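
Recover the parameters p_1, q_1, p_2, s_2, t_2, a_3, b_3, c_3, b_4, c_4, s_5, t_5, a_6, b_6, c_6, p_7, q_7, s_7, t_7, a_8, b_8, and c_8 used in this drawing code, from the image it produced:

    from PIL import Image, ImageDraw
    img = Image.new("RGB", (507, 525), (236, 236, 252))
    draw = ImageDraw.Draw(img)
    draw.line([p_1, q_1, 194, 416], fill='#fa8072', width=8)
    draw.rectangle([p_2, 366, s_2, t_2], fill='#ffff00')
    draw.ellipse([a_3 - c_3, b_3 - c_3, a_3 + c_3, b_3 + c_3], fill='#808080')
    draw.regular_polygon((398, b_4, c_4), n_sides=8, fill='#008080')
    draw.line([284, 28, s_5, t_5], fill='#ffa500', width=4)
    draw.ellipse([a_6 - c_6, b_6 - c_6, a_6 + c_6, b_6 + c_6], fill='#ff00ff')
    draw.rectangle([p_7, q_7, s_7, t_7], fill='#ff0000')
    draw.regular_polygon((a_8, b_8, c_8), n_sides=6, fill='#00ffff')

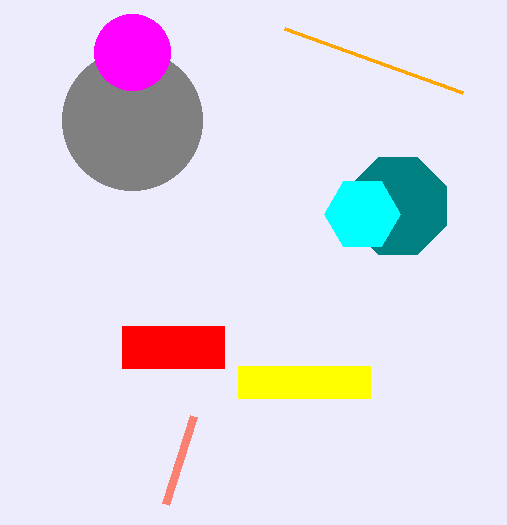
p_1 = 166; q_1 = 504; p_2 = 238; s_2 = 370; t_2 = 398; a_3 = 132; b_3 = 120; c_3 = 70; b_4 = 206; c_4 = 52; s_5 = 462; t_5 = 92; a_6 = 132; b_6 = 52; c_6 = 38; p_7 = 122; q_7 = 326; s_7 = 224; t_7 = 368; a_8 = 362; b_8 = 214; c_8 = 38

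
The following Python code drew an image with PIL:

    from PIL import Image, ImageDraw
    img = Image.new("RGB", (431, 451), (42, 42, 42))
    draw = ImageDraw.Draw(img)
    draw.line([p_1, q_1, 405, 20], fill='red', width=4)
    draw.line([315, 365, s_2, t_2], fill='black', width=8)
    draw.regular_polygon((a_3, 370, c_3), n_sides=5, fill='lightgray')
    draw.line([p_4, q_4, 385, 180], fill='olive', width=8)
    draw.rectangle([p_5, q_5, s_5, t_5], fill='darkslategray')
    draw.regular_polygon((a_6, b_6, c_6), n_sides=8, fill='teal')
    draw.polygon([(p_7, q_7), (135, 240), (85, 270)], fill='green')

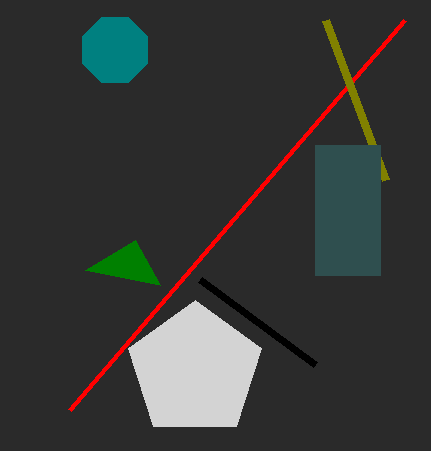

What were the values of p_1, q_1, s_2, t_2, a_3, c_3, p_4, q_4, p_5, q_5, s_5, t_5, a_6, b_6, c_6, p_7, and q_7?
p_1 = 70, q_1 = 410, s_2 = 200, t_2 = 280, a_3 = 195, c_3 = 70, p_4 = 325, q_4 = 20, p_5 = 315, q_5 = 145, s_5 = 380, t_5 = 275, a_6 = 115, b_6 = 50, c_6 = 35, p_7 = 160, q_7 = 285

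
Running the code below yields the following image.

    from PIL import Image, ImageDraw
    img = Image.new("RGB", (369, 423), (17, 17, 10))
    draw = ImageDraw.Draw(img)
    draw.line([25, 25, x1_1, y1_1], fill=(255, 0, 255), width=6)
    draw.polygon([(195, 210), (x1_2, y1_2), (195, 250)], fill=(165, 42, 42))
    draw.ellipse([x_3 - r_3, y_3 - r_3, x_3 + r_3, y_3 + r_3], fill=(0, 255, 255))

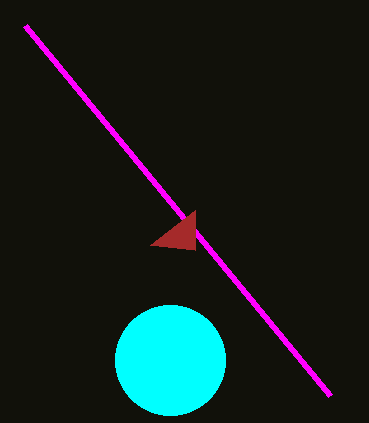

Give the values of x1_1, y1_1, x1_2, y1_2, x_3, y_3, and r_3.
x1_1 = 330; y1_1 = 395; x1_2 = 150; y1_2 = 245; x_3 = 170; y_3 = 360; r_3 = 55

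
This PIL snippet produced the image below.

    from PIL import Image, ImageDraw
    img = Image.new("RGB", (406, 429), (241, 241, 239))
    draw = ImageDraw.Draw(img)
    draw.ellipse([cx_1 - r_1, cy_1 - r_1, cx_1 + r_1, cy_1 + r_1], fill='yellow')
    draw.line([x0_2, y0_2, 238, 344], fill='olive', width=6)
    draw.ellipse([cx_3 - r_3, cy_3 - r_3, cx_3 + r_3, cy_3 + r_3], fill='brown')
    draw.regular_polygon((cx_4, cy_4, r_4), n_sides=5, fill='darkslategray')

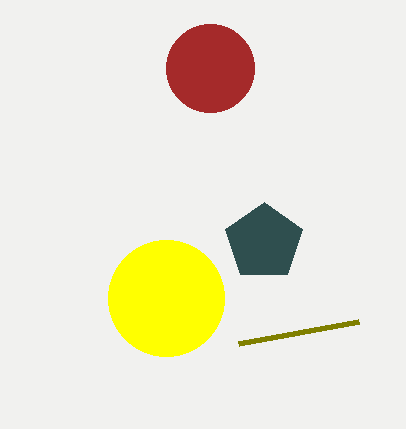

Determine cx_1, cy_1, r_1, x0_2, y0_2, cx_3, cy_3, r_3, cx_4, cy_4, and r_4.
cx_1 = 166
cy_1 = 298
r_1 = 58
x0_2 = 358
y0_2 = 322
cx_3 = 210
cy_3 = 68
r_3 = 44
cx_4 = 264
cy_4 = 242
r_4 = 40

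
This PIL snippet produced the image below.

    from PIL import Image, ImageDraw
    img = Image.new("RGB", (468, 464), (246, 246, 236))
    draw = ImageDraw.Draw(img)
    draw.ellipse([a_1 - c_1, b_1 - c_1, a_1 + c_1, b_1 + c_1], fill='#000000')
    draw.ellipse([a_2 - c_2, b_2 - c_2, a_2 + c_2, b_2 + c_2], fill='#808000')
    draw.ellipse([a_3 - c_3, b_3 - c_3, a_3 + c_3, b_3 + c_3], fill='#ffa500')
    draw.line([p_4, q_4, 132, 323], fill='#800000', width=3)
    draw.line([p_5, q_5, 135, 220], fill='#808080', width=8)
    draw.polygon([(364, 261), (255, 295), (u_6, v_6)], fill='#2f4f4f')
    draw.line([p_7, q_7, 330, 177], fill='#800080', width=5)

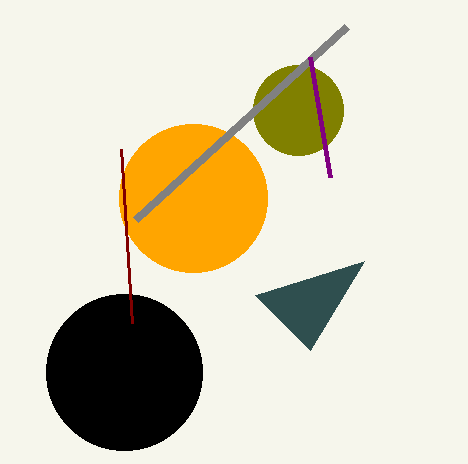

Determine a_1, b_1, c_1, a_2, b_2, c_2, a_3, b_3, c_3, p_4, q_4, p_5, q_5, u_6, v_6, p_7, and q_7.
a_1 = 124
b_1 = 372
c_1 = 78
a_2 = 298
b_2 = 110
c_2 = 45
a_3 = 193
b_3 = 198
c_3 = 74
p_4 = 121
q_4 = 149
p_5 = 346
q_5 = 27
u_6 = 310
v_6 = 350
p_7 = 310
q_7 = 57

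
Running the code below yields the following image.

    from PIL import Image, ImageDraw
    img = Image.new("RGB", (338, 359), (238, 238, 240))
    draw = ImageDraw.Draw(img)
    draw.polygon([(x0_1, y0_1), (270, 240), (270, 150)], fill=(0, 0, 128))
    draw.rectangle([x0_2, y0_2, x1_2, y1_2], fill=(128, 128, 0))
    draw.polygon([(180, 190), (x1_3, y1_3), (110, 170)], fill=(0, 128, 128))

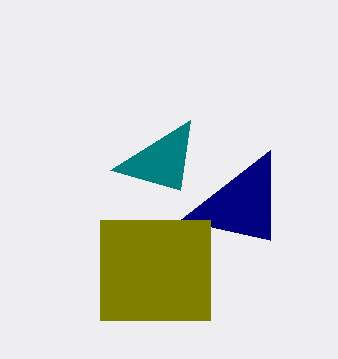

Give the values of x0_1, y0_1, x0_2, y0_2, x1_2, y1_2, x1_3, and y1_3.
x0_1 = 180; y0_1 = 220; x0_2 = 100; y0_2 = 220; x1_2 = 210; y1_2 = 320; x1_3 = 190; y1_3 = 120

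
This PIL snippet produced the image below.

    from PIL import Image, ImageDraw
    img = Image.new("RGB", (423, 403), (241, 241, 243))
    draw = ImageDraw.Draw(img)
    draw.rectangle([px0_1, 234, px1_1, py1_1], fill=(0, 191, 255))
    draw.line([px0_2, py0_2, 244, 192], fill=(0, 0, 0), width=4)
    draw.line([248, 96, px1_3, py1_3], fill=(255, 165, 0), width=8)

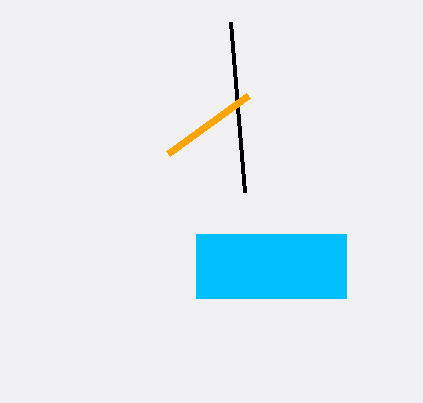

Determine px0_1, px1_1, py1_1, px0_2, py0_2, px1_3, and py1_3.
px0_1 = 196; px1_1 = 346; py1_1 = 298; px0_2 = 230; py0_2 = 22; px1_3 = 168; py1_3 = 154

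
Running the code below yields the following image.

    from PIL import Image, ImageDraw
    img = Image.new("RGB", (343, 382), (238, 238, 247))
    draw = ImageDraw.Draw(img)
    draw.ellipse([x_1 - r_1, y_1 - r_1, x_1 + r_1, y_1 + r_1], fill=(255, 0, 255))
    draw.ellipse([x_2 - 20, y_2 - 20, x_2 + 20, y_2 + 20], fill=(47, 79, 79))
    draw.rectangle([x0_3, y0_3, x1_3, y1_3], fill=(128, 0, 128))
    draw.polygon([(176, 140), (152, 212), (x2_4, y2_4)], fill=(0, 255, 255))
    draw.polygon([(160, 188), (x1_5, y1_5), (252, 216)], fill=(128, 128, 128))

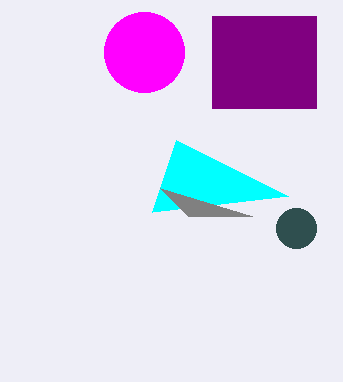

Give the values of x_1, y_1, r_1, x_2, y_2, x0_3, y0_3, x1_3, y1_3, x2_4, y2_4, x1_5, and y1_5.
x_1 = 144, y_1 = 52, r_1 = 40, x_2 = 296, y_2 = 228, x0_3 = 212, y0_3 = 16, x1_3 = 316, y1_3 = 108, x2_4 = 288, y2_4 = 196, x1_5 = 188, y1_5 = 216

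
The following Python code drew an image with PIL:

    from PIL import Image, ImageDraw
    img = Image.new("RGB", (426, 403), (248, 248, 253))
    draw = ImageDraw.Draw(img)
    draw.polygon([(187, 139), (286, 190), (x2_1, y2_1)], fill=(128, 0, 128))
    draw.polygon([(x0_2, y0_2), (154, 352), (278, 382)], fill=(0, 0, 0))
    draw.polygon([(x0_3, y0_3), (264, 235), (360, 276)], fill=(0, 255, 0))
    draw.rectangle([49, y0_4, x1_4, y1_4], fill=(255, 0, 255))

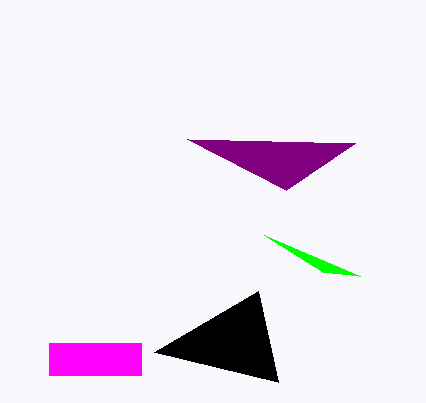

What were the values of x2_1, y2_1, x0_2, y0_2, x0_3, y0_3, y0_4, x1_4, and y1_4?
x2_1 = 355
y2_1 = 143
x0_2 = 258
y0_2 = 291
x0_3 = 323
y0_3 = 272
y0_4 = 343
x1_4 = 141
y1_4 = 375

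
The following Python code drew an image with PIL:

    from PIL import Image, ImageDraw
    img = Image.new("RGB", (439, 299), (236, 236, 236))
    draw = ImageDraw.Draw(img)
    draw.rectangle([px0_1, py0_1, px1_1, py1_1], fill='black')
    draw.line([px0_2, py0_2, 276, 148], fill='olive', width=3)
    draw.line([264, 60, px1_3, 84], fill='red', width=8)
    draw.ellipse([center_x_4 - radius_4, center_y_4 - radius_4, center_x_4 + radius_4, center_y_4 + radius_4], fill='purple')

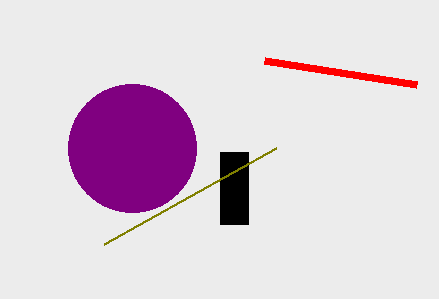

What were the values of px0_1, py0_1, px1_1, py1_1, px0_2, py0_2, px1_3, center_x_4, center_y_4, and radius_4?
px0_1 = 220
py0_1 = 152
px1_1 = 248
py1_1 = 224
px0_2 = 104
py0_2 = 244
px1_3 = 416
center_x_4 = 132
center_y_4 = 148
radius_4 = 64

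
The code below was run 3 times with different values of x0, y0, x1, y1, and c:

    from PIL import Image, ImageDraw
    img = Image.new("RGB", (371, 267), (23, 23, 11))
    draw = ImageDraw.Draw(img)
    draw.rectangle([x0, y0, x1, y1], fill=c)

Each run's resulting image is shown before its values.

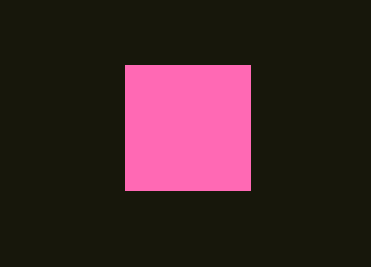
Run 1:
x0 = 125
y0 = 65
x1 = 250
y1 = 190
c = 'hotpink'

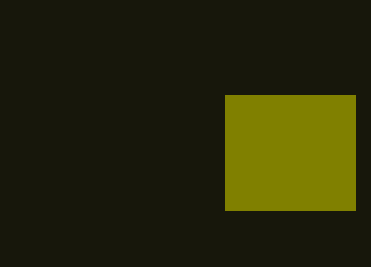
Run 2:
x0 = 225, y0 = 95, x1 = 355, y1 = 210, c = 'olive'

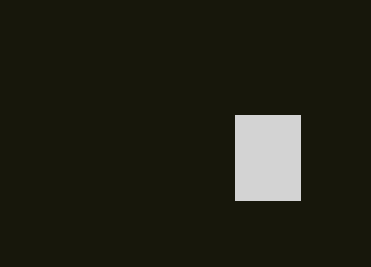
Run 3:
x0 = 235
y0 = 115
x1 = 300
y1 = 200
c = 'lightgray'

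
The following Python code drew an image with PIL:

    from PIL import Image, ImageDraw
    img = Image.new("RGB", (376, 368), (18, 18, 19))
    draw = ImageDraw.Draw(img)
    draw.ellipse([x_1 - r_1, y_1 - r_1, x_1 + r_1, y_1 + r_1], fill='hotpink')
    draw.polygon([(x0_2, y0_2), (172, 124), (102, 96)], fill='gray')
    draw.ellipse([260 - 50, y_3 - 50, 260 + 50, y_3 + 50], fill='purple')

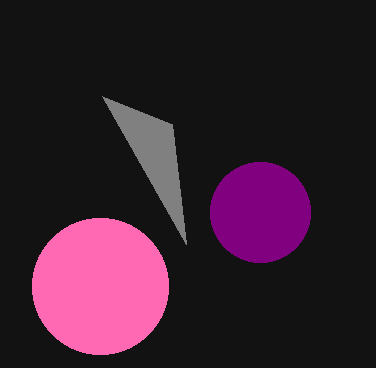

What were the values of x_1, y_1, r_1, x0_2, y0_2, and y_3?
x_1 = 100; y_1 = 286; r_1 = 68; x0_2 = 186; y0_2 = 244; y_3 = 212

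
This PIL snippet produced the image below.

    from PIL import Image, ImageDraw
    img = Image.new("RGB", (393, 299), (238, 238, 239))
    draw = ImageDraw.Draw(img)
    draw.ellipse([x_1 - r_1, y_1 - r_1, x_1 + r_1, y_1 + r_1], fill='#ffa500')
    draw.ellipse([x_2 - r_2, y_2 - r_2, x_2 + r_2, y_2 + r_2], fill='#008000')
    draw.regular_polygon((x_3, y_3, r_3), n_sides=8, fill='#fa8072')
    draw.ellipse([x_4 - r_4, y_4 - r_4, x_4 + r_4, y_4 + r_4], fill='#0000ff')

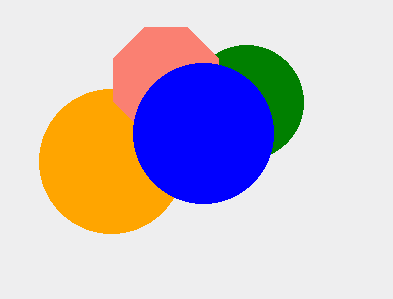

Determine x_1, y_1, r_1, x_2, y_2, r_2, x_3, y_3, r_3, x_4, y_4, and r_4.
x_1 = 111, y_1 = 161, r_1 = 72, x_2 = 246, y_2 = 102, r_2 = 57, x_3 = 166, y_3 = 80, r_3 = 57, x_4 = 203, y_4 = 133, r_4 = 70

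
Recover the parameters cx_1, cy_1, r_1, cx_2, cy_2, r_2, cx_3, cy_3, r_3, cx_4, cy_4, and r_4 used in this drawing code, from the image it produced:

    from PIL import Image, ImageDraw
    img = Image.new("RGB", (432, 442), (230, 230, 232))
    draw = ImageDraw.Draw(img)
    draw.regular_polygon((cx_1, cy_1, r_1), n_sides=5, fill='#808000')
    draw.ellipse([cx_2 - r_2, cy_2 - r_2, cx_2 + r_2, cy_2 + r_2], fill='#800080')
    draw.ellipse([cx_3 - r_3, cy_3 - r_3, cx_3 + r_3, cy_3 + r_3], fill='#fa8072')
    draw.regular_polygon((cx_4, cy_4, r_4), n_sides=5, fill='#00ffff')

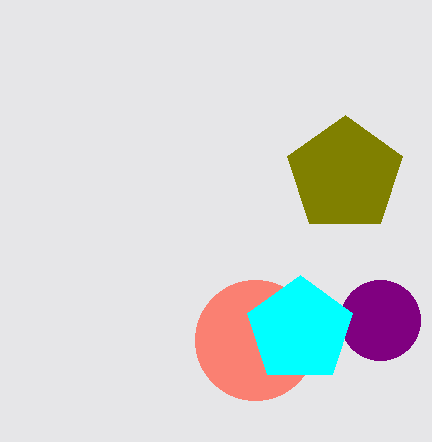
cx_1 = 345
cy_1 = 175
r_1 = 60
cx_2 = 380
cy_2 = 320
r_2 = 40
cx_3 = 255
cy_3 = 340
r_3 = 60
cx_4 = 300
cy_4 = 330
r_4 = 55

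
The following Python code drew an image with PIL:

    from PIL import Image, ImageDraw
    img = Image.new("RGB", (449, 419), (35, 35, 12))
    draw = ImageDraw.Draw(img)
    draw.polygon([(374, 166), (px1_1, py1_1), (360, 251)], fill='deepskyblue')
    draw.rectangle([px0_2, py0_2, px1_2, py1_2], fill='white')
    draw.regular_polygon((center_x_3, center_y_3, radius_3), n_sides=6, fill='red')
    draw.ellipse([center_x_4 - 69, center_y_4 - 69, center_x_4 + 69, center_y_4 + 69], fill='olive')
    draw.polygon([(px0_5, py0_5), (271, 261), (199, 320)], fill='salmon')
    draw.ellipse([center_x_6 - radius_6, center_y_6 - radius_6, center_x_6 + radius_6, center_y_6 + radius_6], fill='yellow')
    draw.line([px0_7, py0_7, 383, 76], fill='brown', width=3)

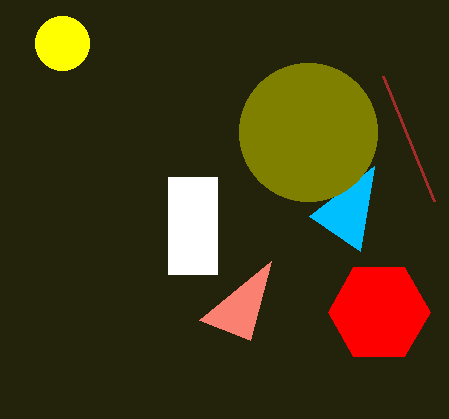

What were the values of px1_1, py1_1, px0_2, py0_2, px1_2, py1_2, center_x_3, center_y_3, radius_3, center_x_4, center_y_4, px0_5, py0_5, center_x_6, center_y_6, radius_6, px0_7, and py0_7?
px1_1 = 309, py1_1 = 216, px0_2 = 168, py0_2 = 177, px1_2 = 217, py1_2 = 274, center_x_3 = 379, center_y_3 = 312, radius_3 = 51, center_x_4 = 308, center_y_4 = 132, px0_5 = 250, py0_5 = 340, center_x_6 = 62, center_y_6 = 43, radius_6 = 27, px0_7 = 434, py0_7 = 201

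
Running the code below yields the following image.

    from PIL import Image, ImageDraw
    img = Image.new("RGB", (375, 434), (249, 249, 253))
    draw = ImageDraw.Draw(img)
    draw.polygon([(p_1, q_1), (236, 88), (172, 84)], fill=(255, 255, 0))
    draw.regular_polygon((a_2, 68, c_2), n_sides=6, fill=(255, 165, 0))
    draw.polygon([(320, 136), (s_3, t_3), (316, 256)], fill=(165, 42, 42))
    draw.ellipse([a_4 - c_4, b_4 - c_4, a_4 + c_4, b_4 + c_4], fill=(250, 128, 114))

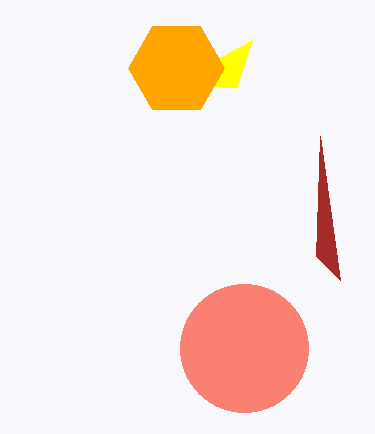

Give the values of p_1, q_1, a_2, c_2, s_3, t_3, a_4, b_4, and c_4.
p_1 = 252, q_1 = 40, a_2 = 176, c_2 = 48, s_3 = 340, t_3 = 280, a_4 = 244, b_4 = 348, c_4 = 64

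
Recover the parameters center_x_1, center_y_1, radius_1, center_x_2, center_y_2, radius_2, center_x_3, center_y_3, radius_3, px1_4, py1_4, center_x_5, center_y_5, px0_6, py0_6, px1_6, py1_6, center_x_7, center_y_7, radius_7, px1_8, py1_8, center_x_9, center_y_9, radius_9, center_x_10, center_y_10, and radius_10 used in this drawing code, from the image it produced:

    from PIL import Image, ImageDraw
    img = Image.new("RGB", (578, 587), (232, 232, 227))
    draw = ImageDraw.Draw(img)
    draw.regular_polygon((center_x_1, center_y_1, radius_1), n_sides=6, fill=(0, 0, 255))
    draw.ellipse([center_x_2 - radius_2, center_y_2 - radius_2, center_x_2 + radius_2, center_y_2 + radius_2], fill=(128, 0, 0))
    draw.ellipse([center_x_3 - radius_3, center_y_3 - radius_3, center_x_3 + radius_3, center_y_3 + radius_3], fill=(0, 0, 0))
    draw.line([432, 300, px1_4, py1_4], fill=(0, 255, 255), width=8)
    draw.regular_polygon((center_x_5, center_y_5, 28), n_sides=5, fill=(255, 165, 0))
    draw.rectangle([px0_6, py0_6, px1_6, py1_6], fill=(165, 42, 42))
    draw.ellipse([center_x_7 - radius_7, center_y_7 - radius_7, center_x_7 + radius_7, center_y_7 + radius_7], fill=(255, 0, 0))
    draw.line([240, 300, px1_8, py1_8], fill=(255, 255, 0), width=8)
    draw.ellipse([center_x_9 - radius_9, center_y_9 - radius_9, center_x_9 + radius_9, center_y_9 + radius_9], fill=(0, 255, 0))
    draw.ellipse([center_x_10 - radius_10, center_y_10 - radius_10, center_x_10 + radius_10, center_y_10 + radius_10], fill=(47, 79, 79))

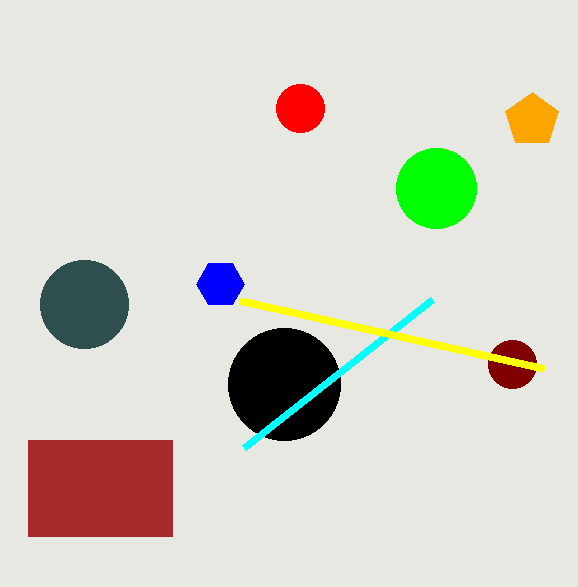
center_x_1 = 220, center_y_1 = 284, radius_1 = 24, center_x_2 = 512, center_y_2 = 364, radius_2 = 24, center_x_3 = 284, center_y_3 = 384, radius_3 = 56, px1_4 = 244, py1_4 = 448, center_x_5 = 532, center_y_5 = 120, px0_6 = 28, py0_6 = 440, px1_6 = 172, py1_6 = 536, center_x_7 = 300, center_y_7 = 108, radius_7 = 24, px1_8 = 544, py1_8 = 368, center_x_9 = 436, center_y_9 = 188, radius_9 = 40, center_x_10 = 84, center_y_10 = 304, radius_10 = 44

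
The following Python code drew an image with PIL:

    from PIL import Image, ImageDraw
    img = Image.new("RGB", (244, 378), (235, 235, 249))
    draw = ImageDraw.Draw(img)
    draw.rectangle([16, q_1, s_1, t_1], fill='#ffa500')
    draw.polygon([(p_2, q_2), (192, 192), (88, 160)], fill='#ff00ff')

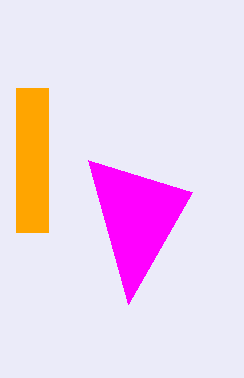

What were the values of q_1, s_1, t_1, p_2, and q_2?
q_1 = 88, s_1 = 48, t_1 = 232, p_2 = 128, q_2 = 304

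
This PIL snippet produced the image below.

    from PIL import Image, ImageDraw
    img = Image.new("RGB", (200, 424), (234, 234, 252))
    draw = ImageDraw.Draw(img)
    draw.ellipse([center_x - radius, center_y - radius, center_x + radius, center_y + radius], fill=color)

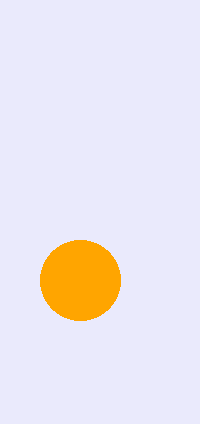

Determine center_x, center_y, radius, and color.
center_x = 80, center_y = 280, radius = 40, color = 'orange'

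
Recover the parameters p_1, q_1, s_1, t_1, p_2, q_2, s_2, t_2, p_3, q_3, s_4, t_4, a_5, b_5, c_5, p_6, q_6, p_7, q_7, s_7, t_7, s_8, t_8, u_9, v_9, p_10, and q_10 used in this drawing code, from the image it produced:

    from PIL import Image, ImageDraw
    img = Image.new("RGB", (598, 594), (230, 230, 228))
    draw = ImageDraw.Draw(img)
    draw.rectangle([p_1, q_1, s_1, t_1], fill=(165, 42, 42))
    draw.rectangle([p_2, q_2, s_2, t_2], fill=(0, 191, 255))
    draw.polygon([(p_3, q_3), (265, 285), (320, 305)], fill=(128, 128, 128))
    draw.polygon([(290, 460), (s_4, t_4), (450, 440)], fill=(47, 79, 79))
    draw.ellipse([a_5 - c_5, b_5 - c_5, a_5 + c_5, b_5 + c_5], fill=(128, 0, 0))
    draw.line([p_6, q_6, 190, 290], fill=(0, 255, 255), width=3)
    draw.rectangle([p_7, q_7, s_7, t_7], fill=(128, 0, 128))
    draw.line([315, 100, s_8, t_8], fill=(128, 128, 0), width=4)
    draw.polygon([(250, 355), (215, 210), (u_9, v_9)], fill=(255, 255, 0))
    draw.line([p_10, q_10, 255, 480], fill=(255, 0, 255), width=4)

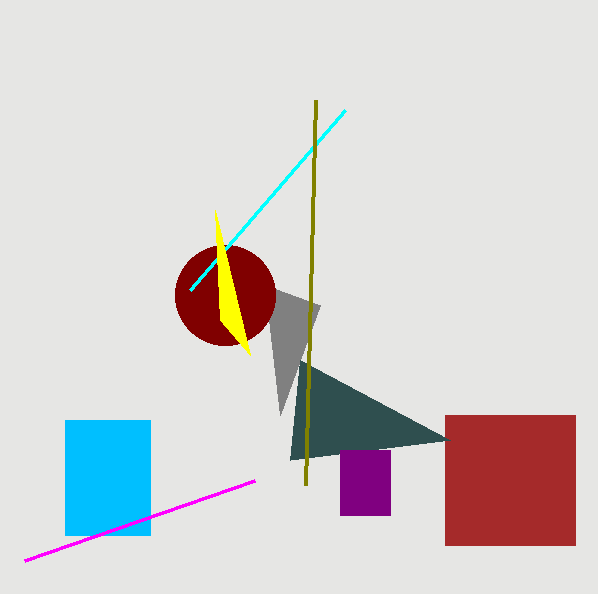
p_1 = 445; q_1 = 415; s_1 = 575; t_1 = 545; p_2 = 65; q_2 = 420; s_2 = 150; t_2 = 535; p_3 = 280; q_3 = 415; s_4 = 300; t_4 = 360; a_5 = 225; b_5 = 295; c_5 = 50; p_6 = 345; q_6 = 110; p_7 = 340; q_7 = 450; s_7 = 390; t_7 = 515; s_8 = 305; t_8 = 485; u_9 = 220; v_9 = 320; p_10 = 25; q_10 = 560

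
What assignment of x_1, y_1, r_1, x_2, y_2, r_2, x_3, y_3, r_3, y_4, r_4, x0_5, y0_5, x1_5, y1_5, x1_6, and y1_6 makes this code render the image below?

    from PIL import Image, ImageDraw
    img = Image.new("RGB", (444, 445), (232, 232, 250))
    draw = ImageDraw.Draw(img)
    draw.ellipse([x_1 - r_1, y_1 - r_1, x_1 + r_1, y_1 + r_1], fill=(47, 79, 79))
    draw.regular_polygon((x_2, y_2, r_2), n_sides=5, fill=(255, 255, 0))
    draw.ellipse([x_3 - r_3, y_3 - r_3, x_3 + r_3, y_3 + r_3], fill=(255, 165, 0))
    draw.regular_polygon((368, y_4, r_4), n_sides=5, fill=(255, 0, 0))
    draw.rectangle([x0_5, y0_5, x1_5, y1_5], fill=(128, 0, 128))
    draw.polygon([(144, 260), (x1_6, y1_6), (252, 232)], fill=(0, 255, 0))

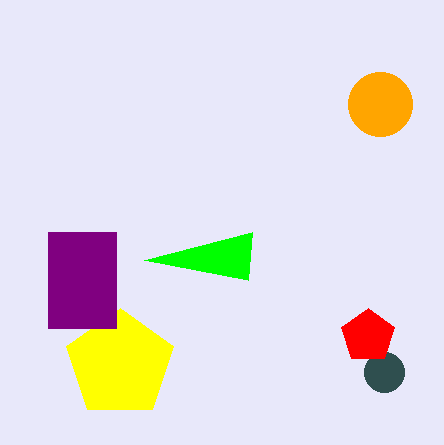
x_1 = 384
y_1 = 372
r_1 = 20
x_2 = 120
y_2 = 364
r_2 = 56
x_3 = 380
y_3 = 104
r_3 = 32
y_4 = 336
r_4 = 28
x0_5 = 48
y0_5 = 232
x1_5 = 116
y1_5 = 328
x1_6 = 248
y1_6 = 280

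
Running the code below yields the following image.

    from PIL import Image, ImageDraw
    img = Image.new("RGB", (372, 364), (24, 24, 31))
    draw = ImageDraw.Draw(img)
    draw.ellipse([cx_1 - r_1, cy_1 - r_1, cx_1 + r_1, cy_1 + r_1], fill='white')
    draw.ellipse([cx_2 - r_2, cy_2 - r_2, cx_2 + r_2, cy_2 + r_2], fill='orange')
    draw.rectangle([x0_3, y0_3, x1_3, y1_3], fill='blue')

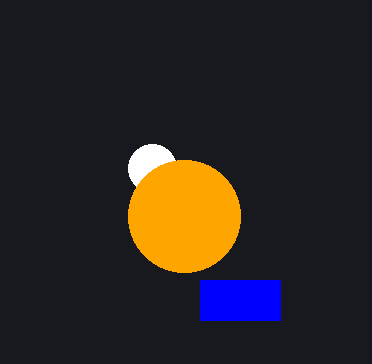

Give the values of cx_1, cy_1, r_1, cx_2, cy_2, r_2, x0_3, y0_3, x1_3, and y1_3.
cx_1 = 152; cy_1 = 168; r_1 = 24; cx_2 = 184; cy_2 = 216; r_2 = 56; x0_3 = 200; y0_3 = 280; x1_3 = 280; y1_3 = 320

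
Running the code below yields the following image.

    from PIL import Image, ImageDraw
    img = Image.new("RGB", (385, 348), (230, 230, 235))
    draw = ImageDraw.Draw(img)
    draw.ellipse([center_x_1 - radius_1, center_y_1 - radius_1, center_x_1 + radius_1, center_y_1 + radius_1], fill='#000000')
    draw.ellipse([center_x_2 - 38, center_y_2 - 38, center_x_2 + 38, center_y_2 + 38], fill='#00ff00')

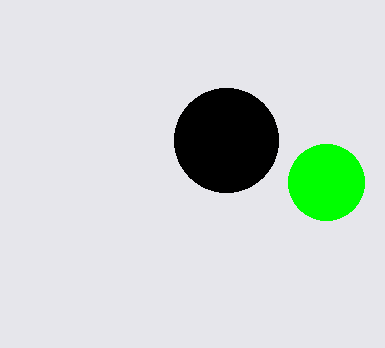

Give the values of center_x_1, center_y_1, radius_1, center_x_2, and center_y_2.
center_x_1 = 226
center_y_1 = 140
radius_1 = 52
center_x_2 = 326
center_y_2 = 182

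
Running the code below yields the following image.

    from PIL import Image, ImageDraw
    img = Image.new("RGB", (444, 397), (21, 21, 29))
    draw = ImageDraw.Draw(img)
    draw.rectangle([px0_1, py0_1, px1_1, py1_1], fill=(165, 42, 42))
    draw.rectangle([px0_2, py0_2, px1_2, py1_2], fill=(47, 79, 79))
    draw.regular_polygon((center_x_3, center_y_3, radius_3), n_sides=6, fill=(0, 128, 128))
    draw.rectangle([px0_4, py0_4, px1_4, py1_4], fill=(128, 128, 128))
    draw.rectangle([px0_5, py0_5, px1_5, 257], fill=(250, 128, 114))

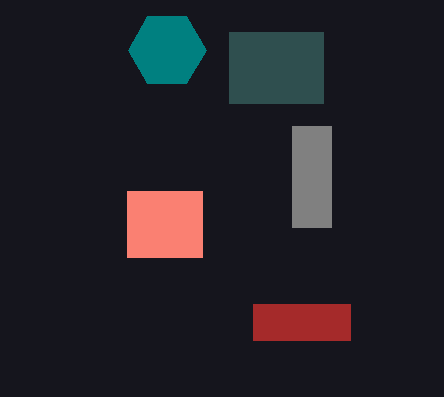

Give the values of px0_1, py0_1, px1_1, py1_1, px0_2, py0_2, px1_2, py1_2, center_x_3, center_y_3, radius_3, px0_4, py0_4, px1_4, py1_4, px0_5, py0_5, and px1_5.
px0_1 = 253, py0_1 = 304, px1_1 = 350, py1_1 = 340, px0_2 = 229, py0_2 = 32, px1_2 = 323, py1_2 = 103, center_x_3 = 167, center_y_3 = 50, radius_3 = 39, px0_4 = 292, py0_4 = 126, px1_4 = 331, py1_4 = 227, px0_5 = 127, py0_5 = 191, px1_5 = 202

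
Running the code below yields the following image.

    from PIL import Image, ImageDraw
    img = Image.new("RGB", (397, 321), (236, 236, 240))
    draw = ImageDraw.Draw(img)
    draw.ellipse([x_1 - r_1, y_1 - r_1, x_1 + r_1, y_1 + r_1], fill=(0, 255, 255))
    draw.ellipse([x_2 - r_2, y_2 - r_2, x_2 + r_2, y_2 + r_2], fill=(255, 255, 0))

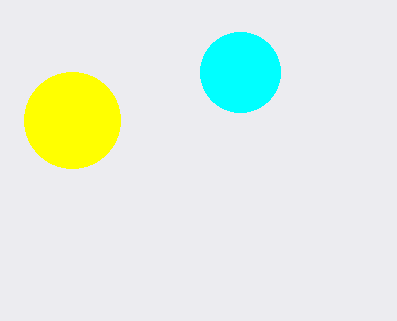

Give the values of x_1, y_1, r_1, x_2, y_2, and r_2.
x_1 = 240; y_1 = 72; r_1 = 40; x_2 = 72; y_2 = 120; r_2 = 48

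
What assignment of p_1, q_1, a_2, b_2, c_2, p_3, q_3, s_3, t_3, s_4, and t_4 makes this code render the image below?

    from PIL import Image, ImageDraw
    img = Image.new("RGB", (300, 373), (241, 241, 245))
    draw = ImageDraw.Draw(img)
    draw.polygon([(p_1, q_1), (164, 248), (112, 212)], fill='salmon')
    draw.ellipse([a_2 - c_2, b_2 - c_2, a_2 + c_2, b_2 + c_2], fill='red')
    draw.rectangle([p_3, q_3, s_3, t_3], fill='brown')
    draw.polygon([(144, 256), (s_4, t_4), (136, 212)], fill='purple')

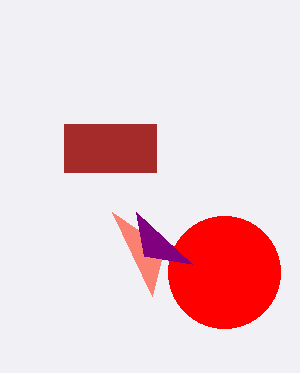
p_1 = 152
q_1 = 296
a_2 = 224
b_2 = 272
c_2 = 56
p_3 = 64
q_3 = 124
s_3 = 156
t_3 = 172
s_4 = 192
t_4 = 264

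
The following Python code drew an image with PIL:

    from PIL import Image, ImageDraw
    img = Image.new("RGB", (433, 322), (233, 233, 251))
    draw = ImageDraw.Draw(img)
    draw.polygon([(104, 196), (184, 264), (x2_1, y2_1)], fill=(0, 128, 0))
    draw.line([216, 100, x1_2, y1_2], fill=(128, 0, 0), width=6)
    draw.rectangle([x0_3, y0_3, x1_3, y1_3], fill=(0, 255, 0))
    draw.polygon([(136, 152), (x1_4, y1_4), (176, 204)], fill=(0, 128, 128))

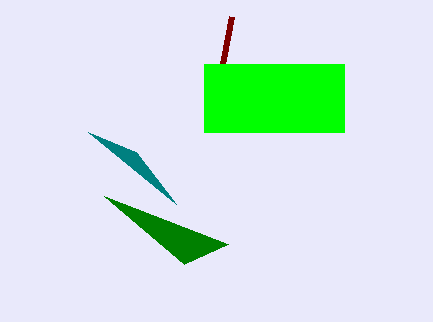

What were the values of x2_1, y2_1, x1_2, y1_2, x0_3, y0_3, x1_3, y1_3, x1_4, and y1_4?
x2_1 = 228, y2_1 = 244, x1_2 = 232, y1_2 = 16, x0_3 = 204, y0_3 = 64, x1_3 = 344, y1_3 = 132, x1_4 = 88, y1_4 = 132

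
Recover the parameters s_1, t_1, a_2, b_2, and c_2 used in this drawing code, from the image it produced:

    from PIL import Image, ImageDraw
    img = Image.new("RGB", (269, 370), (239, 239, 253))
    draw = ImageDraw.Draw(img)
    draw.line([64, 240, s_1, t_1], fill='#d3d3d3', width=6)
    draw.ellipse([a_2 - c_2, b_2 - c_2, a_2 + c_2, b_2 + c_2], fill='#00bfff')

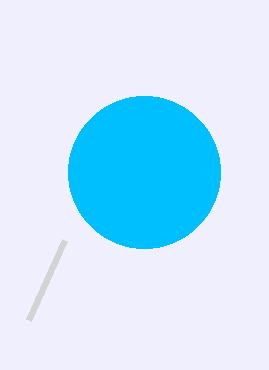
s_1 = 28, t_1 = 320, a_2 = 144, b_2 = 172, c_2 = 76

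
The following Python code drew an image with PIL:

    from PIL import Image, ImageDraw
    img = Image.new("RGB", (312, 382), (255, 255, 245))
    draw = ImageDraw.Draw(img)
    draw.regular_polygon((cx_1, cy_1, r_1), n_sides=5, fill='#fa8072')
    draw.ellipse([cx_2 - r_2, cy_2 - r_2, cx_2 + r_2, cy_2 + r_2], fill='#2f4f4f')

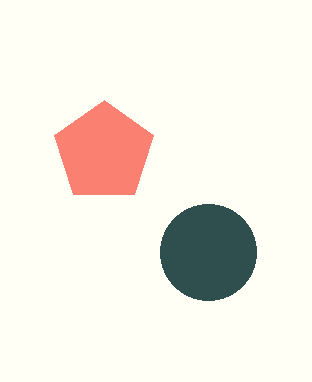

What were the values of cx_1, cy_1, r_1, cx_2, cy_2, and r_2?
cx_1 = 104; cy_1 = 152; r_1 = 52; cx_2 = 208; cy_2 = 252; r_2 = 48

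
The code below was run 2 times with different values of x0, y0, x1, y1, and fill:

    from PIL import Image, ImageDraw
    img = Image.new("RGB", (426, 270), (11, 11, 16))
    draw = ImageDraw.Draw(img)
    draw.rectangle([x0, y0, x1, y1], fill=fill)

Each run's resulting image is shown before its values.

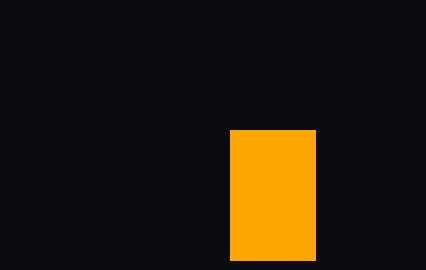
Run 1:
x0 = 230
y0 = 130
x1 = 315
y1 = 260
fill = 'orange'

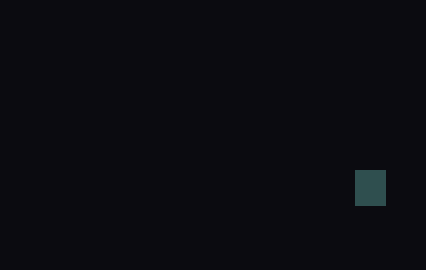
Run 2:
x0 = 355
y0 = 170
x1 = 385
y1 = 205
fill = 'darkslategray'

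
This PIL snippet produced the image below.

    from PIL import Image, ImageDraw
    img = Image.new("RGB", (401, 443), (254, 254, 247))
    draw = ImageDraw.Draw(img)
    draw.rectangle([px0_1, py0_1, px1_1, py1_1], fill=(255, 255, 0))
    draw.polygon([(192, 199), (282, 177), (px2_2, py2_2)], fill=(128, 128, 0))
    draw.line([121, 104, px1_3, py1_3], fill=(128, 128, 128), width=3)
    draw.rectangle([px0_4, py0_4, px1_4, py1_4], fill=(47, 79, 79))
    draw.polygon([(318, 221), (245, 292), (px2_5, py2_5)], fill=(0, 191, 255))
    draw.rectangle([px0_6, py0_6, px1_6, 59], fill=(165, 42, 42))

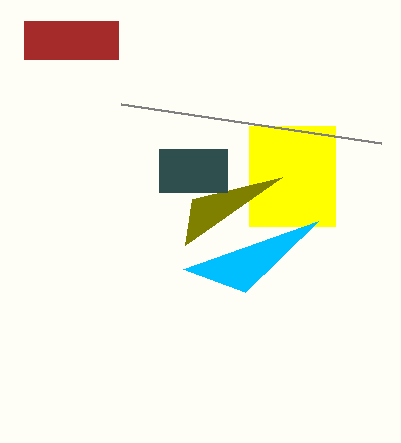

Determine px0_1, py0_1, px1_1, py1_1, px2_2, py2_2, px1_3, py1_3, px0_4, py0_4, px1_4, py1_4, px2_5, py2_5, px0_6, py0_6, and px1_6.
px0_1 = 249; py0_1 = 126; px1_1 = 335; py1_1 = 226; px2_2 = 185; py2_2 = 245; px1_3 = 381; py1_3 = 143; px0_4 = 159; py0_4 = 149; px1_4 = 227; py1_4 = 192; px2_5 = 183; py2_5 = 269; px0_6 = 24; py0_6 = 21; px1_6 = 118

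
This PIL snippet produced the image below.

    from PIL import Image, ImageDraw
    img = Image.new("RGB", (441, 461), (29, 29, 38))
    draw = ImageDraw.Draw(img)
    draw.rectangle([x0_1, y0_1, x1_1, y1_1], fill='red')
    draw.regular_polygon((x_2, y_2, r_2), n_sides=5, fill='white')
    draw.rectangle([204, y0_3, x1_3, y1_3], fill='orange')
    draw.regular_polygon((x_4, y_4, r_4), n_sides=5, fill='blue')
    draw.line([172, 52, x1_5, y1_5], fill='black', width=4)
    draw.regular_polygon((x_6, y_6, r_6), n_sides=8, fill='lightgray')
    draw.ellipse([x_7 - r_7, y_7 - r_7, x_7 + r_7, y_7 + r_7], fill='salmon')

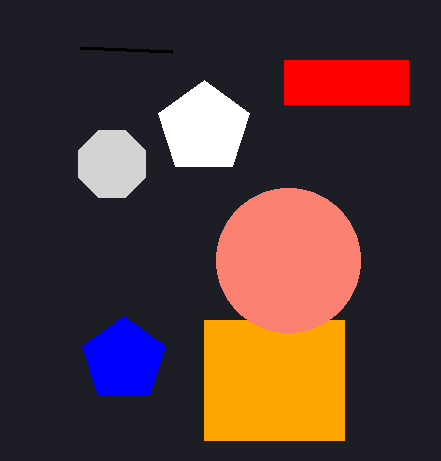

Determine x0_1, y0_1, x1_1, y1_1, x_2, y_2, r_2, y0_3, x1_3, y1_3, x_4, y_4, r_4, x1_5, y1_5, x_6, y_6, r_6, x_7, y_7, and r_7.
x0_1 = 284, y0_1 = 60, x1_1 = 408, y1_1 = 104, x_2 = 204, y_2 = 128, r_2 = 48, y0_3 = 320, x1_3 = 344, y1_3 = 440, x_4 = 124, y_4 = 360, r_4 = 44, x1_5 = 80, y1_5 = 48, x_6 = 112, y_6 = 164, r_6 = 36, x_7 = 288, y_7 = 260, r_7 = 72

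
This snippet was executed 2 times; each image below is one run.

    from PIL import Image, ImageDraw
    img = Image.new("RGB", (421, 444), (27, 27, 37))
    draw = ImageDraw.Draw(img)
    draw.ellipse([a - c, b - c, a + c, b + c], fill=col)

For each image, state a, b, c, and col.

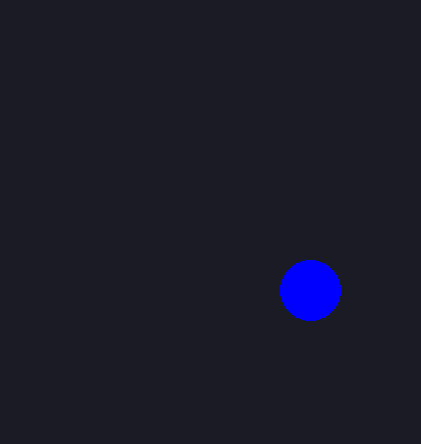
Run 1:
a = 310; b = 290; c = 30; col = 'blue'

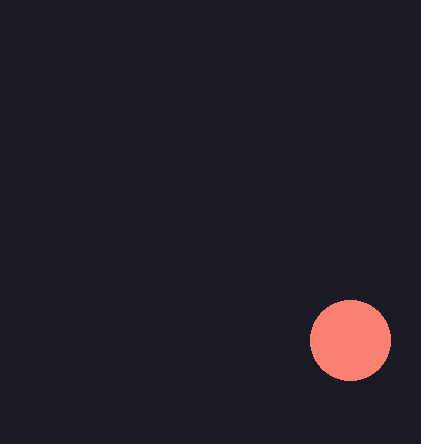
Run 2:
a = 350
b = 340
c = 40
col = 'salmon'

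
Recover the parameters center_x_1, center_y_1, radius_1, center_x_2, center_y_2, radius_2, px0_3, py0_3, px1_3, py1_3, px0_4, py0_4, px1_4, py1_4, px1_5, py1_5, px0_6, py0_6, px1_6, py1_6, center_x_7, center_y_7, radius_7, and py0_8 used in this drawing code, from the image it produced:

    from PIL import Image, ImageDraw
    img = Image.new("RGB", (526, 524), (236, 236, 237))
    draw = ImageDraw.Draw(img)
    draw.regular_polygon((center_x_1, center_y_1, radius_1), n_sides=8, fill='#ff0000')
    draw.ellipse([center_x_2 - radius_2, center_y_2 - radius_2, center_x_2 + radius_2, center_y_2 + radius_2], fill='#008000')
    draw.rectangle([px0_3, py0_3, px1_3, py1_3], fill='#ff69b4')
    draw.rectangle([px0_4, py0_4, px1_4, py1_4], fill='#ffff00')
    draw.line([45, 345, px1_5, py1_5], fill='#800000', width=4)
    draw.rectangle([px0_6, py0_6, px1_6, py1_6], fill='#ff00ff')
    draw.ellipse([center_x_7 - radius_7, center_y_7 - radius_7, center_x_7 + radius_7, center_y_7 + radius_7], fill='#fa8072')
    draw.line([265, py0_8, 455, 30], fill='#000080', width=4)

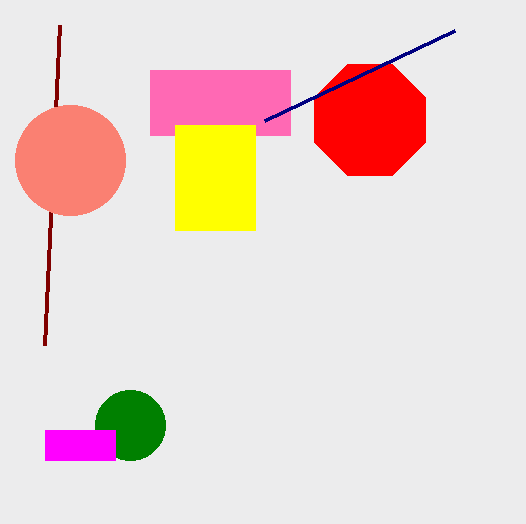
center_x_1 = 370
center_y_1 = 120
radius_1 = 60
center_x_2 = 130
center_y_2 = 425
radius_2 = 35
px0_3 = 150
py0_3 = 70
px1_3 = 290
py1_3 = 135
px0_4 = 175
py0_4 = 125
px1_4 = 255
py1_4 = 230
px1_5 = 60
py1_5 = 25
px0_6 = 45
py0_6 = 430
px1_6 = 115
py1_6 = 460
center_x_7 = 70
center_y_7 = 160
radius_7 = 55
py0_8 = 120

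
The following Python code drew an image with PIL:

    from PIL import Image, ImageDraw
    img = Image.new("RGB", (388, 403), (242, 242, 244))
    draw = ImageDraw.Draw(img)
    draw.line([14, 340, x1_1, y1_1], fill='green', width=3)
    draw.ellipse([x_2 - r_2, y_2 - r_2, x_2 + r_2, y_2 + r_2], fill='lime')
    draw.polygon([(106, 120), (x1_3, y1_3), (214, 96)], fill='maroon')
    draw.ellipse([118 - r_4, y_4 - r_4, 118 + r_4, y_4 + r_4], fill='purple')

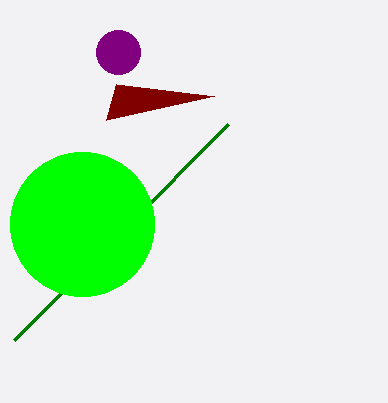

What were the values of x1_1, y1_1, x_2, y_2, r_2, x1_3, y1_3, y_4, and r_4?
x1_1 = 228
y1_1 = 124
x_2 = 82
y_2 = 224
r_2 = 72
x1_3 = 116
y1_3 = 84
y_4 = 52
r_4 = 22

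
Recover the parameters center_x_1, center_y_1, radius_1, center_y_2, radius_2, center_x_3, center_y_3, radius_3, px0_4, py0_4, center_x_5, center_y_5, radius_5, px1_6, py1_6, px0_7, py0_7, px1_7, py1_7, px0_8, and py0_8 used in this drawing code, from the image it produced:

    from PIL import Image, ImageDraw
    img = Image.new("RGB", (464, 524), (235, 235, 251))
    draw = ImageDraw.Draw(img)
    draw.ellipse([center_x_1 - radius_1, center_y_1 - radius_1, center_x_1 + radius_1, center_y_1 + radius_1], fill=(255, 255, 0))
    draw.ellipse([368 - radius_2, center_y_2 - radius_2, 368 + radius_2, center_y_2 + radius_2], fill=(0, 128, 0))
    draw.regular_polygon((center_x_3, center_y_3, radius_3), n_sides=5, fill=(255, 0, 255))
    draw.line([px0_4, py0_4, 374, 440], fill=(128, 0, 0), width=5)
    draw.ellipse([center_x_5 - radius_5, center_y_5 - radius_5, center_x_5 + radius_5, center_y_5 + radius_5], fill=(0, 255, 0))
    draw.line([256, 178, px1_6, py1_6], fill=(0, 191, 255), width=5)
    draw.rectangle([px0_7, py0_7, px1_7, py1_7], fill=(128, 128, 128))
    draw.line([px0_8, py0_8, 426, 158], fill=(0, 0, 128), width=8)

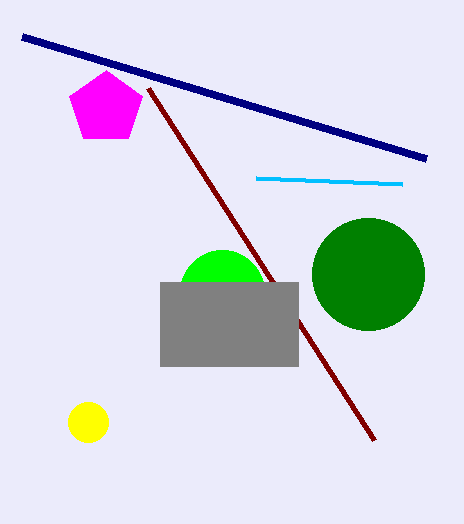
center_x_1 = 88
center_y_1 = 422
radius_1 = 20
center_y_2 = 274
radius_2 = 56
center_x_3 = 106
center_y_3 = 108
radius_3 = 38
px0_4 = 148
py0_4 = 88
center_x_5 = 222
center_y_5 = 292
radius_5 = 42
px1_6 = 402
py1_6 = 184
px0_7 = 160
py0_7 = 282
px1_7 = 298
py1_7 = 366
px0_8 = 22
py0_8 = 36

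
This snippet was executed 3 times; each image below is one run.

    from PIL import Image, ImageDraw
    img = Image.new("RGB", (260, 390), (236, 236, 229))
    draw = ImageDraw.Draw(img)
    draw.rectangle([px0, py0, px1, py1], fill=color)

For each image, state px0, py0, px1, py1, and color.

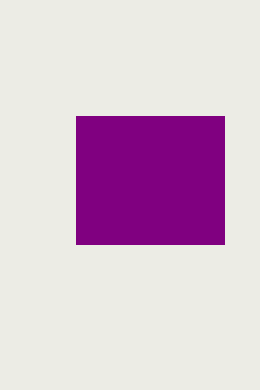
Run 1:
px0 = 76
py0 = 116
px1 = 224
py1 = 244
color = 'purple'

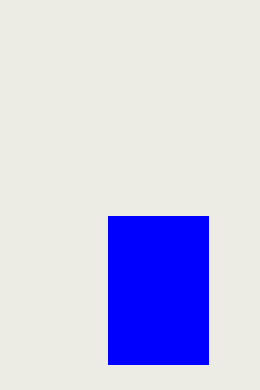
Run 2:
px0 = 108; py0 = 216; px1 = 208; py1 = 364; color = 'blue'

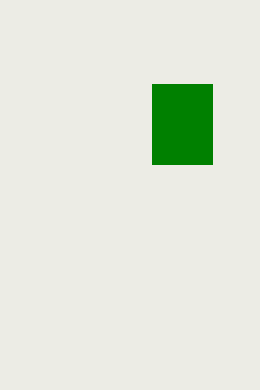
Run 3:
px0 = 152
py0 = 84
px1 = 212
py1 = 164
color = 'green'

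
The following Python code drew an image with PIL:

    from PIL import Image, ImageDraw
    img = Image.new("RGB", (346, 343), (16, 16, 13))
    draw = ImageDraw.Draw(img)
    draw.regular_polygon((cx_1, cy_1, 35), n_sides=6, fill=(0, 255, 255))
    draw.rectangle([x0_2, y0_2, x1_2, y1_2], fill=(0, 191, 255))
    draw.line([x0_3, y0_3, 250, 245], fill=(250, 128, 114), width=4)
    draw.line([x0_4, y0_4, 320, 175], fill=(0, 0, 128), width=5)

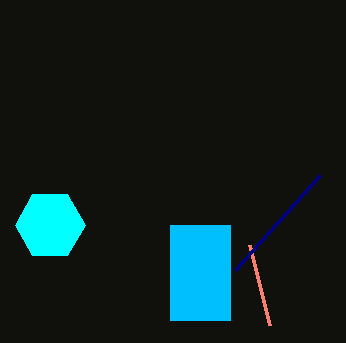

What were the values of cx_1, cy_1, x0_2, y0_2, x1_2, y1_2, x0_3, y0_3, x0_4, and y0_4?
cx_1 = 50
cy_1 = 225
x0_2 = 170
y0_2 = 225
x1_2 = 230
y1_2 = 320
x0_3 = 270
y0_3 = 325
x0_4 = 235
y0_4 = 270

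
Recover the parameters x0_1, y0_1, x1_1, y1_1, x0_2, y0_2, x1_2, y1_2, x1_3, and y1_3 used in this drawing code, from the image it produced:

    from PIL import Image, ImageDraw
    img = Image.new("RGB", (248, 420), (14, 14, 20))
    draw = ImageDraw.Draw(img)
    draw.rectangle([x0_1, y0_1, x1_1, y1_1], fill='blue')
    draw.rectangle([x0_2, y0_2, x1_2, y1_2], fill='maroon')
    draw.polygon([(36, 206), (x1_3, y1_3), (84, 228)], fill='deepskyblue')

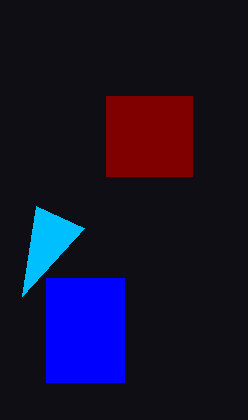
x0_1 = 46, y0_1 = 278, x1_1 = 124, y1_1 = 382, x0_2 = 106, y0_2 = 96, x1_2 = 192, y1_2 = 176, x1_3 = 22, y1_3 = 296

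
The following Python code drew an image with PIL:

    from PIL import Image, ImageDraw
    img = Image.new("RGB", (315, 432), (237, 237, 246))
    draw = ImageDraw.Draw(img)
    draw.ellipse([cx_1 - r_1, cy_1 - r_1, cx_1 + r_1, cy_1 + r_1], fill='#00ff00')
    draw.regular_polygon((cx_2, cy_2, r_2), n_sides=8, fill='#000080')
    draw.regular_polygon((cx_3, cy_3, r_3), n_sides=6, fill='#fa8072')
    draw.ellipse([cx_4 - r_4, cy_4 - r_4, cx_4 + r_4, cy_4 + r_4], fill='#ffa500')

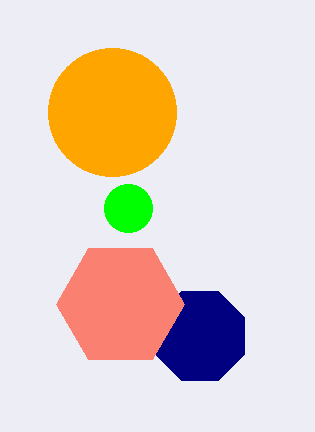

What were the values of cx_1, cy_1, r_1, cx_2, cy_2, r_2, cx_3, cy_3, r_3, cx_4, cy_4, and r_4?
cx_1 = 128, cy_1 = 208, r_1 = 24, cx_2 = 200, cy_2 = 336, r_2 = 48, cx_3 = 120, cy_3 = 304, r_3 = 64, cx_4 = 112, cy_4 = 112, r_4 = 64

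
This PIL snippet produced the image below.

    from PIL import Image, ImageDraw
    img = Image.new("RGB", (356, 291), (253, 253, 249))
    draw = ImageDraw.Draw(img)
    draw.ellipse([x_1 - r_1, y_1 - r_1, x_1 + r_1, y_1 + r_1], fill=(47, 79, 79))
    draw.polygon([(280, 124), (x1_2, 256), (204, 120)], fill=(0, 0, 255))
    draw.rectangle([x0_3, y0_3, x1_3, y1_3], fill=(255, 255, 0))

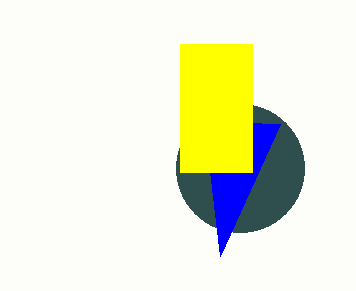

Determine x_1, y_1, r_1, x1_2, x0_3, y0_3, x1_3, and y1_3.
x_1 = 240; y_1 = 168; r_1 = 64; x1_2 = 220; x0_3 = 180; y0_3 = 44; x1_3 = 252; y1_3 = 172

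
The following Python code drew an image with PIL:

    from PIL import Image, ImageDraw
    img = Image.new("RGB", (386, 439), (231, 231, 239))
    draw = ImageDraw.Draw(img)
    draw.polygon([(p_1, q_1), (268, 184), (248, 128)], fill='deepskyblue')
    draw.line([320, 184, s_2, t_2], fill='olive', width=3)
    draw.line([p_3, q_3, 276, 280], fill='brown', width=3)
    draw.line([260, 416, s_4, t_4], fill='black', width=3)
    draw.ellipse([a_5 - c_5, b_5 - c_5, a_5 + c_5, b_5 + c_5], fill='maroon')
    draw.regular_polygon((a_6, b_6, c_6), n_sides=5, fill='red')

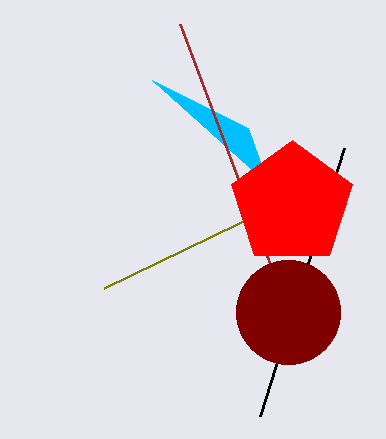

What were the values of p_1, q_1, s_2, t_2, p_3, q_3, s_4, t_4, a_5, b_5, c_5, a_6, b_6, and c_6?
p_1 = 152, q_1 = 80, s_2 = 104, t_2 = 288, p_3 = 180, q_3 = 24, s_4 = 344, t_4 = 148, a_5 = 288, b_5 = 312, c_5 = 52, a_6 = 292, b_6 = 204, c_6 = 64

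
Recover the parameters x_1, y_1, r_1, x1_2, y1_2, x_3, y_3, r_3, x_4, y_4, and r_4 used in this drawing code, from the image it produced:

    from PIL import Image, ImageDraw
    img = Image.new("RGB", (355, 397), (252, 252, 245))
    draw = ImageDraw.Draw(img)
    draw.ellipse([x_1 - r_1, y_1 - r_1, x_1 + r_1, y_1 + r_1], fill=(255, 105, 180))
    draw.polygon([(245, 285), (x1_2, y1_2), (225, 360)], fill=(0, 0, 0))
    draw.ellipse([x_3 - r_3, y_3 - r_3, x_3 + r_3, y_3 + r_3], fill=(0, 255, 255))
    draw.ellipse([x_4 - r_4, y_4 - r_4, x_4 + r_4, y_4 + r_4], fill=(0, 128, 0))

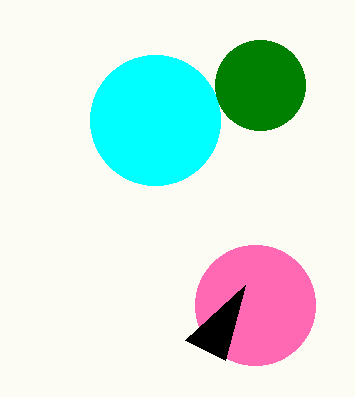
x_1 = 255; y_1 = 305; r_1 = 60; x1_2 = 185; y1_2 = 340; x_3 = 155; y_3 = 120; r_3 = 65; x_4 = 260; y_4 = 85; r_4 = 45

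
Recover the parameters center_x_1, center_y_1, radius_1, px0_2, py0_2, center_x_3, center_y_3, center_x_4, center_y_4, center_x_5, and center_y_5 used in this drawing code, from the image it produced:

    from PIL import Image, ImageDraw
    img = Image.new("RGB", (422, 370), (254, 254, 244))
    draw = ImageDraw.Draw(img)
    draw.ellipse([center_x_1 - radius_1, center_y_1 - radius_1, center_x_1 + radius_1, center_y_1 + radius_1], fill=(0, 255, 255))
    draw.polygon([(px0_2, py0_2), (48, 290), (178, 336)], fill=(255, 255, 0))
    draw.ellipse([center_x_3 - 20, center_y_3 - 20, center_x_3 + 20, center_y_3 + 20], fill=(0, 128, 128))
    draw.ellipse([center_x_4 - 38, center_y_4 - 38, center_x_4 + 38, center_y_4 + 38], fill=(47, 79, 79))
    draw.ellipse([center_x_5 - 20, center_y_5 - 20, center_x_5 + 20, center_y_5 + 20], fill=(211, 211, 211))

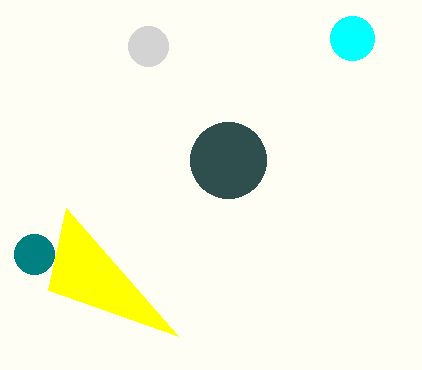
center_x_1 = 352
center_y_1 = 38
radius_1 = 22
px0_2 = 66
py0_2 = 208
center_x_3 = 34
center_y_3 = 254
center_x_4 = 228
center_y_4 = 160
center_x_5 = 148
center_y_5 = 46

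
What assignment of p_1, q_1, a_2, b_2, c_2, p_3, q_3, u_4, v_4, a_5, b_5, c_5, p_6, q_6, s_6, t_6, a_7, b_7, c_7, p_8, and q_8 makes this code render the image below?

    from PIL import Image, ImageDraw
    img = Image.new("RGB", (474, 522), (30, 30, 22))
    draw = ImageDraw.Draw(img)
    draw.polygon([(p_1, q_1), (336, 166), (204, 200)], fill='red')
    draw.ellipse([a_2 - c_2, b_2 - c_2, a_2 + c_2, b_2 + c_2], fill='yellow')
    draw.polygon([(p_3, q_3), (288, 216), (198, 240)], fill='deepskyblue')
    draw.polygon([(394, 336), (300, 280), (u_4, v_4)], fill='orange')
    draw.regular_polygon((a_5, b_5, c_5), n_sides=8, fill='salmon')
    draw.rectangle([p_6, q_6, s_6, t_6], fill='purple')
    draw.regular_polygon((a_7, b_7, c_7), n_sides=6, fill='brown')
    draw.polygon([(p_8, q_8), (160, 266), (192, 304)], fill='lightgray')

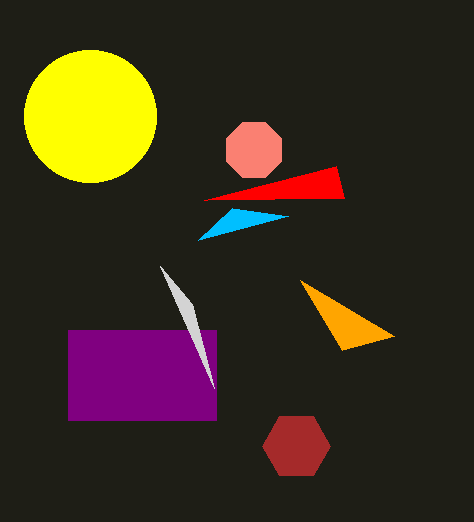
p_1 = 344, q_1 = 198, a_2 = 90, b_2 = 116, c_2 = 66, p_3 = 232, q_3 = 208, u_4 = 342, v_4 = 350, a_5 = 254, b_5 = 150, c_5 = 30, p_6 = 68, q_6 = 330, s_6 = 216, t_6 = 420, a_7 = 296, b_7 = 446, c_7 = 34, p_8 = 214, q_8 = 388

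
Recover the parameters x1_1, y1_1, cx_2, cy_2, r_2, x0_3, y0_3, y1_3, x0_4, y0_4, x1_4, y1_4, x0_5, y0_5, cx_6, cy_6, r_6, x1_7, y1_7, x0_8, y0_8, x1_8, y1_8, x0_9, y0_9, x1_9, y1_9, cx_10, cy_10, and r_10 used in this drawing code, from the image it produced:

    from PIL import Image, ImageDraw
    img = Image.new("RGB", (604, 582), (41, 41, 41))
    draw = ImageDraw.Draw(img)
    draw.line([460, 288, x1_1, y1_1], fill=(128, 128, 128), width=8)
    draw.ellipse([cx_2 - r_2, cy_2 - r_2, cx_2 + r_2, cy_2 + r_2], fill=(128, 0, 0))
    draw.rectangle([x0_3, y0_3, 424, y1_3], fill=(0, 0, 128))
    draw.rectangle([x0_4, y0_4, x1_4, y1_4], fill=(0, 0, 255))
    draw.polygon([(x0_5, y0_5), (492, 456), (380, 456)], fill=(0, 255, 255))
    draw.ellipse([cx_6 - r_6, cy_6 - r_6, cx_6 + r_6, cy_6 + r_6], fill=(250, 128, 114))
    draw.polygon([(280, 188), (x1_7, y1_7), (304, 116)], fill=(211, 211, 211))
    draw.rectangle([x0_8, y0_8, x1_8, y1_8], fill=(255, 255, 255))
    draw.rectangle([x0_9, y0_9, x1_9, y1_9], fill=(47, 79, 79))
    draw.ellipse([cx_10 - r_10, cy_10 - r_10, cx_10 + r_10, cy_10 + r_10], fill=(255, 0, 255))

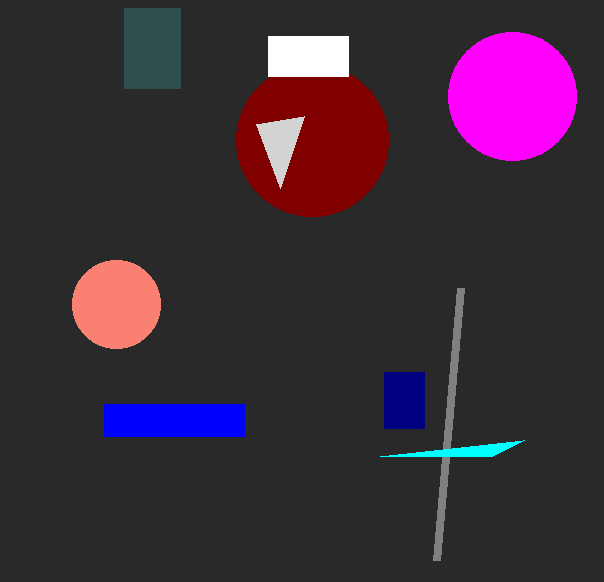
x1_1 = 436, y1_1 = 560, cx_2 = 312, cy_2 = 140, r_2 = 76, x0_3 = 384, y0_3 = 372, y1_3 = 428, x0_4 = 104, y0_4 = 404, x1_4 = 244, y1_4 = 436, x0_5 = 524, y0_5 = 440, cx_6 = 116, cy_6 = 304, r_6 = 44, x1_7 = 256, y1_7 = 124, x0_8 = 268, y0_8 = 36, x1_8 = 348, y1_8 = 76, x0_9 = 124, y0_9 = 8, x1_9 = 180, y1_9 = 88, cx_10 = 512, cy_10 = 96, r_10 = 64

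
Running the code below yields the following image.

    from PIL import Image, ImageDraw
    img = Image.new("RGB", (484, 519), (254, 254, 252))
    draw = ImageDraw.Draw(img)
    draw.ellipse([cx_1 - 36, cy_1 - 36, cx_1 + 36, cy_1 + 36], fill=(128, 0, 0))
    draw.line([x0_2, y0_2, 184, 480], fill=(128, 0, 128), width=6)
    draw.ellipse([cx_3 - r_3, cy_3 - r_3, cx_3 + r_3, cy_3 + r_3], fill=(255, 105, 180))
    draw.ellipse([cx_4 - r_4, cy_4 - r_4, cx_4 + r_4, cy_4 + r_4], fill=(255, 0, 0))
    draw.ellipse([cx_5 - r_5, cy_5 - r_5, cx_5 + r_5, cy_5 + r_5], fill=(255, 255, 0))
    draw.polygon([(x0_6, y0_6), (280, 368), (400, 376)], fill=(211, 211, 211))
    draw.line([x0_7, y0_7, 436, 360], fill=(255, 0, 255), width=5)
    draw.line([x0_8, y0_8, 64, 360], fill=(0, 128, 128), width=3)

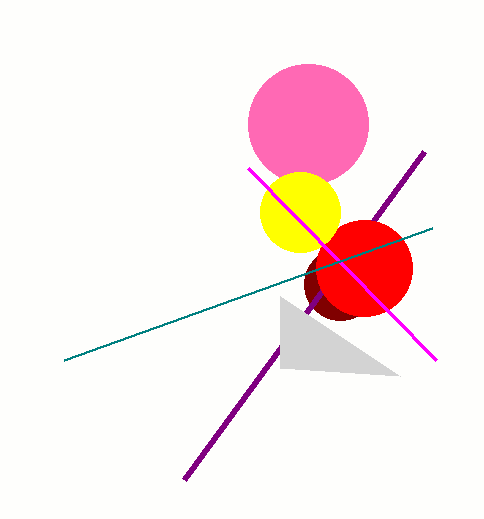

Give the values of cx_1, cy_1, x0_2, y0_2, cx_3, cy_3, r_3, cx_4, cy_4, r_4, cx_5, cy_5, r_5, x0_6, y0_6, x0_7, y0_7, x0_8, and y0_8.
cx_1 = 340, cy_1 = 284, x0_2 = 424, y0_2 = 152, cx_3 = 308, cy_3 = 124, r_3 = 60, cx_4 = 364, cy_4 = 268, r_4 = 48, cx_5 = 300, cy_5 = 212, r_5 = 40, x0_6 = 280, y0_6 = 296, x0_7 = 248, y0_7 = 168, x0_8 = 432, y0_8 = 228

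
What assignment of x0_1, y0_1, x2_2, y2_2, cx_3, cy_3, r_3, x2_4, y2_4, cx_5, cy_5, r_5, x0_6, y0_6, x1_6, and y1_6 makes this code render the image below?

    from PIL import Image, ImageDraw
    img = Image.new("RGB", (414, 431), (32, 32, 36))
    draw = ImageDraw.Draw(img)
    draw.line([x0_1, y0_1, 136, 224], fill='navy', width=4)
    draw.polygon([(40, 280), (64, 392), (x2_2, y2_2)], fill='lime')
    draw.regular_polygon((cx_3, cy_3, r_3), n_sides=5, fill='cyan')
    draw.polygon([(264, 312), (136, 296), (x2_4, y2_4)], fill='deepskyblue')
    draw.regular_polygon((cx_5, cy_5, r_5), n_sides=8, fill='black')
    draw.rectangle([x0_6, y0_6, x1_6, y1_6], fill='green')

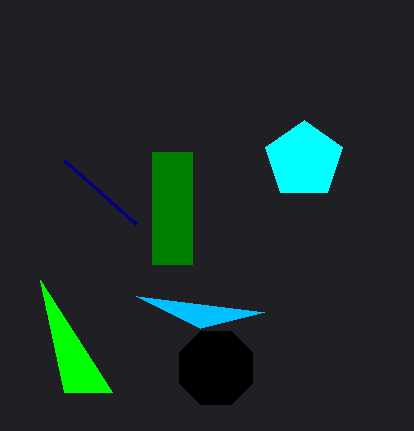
x0_1 = 64; y0_1 = 160; x2_2 = 112; y2_2 = 392; cx_3 = 304; cy_3 = 160; r_3 = 40; x2_4 = 200; y2_4 = 328; cx_5 = 216; cy_5 = 368; r_5 = 40; x0_6 = 152; y0_6 = 152; x1_6 = 192; y1_6 = 264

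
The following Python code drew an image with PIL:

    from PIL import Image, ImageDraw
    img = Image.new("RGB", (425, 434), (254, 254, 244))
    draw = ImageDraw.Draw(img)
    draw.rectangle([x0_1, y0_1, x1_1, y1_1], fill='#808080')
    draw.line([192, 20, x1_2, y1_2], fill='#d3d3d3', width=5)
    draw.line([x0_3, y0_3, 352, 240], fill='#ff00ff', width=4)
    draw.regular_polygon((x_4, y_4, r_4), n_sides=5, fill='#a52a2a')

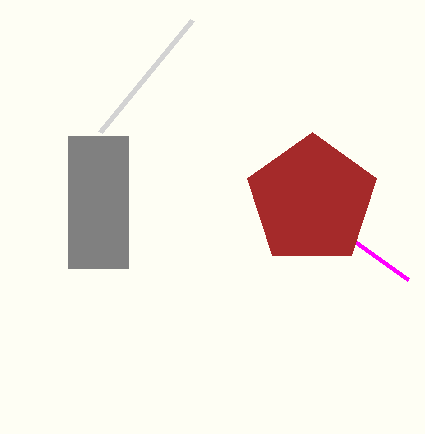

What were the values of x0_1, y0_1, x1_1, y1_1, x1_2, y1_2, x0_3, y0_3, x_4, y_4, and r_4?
x0_1 = 68
y0_1 = 136
x1_1 = 128
y1_1 = 268
x1_2 = 100
y1_2 = 132
x0_3 = 408
y0_3 = 280
x_4 = 312
y_4 = 200
r_4 = 68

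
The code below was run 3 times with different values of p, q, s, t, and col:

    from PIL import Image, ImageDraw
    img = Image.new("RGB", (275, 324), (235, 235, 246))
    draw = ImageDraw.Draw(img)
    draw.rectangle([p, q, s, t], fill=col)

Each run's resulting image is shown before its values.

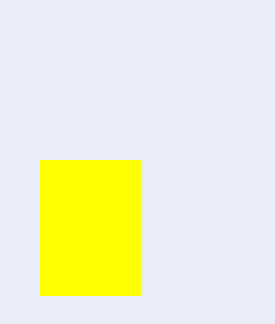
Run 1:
p = 40; q = 160; s = 140; t = 295; col = 'yellow'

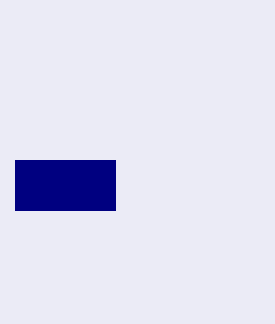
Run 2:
p = 15; q = 160; s = 115; t = 210; col = 'navy'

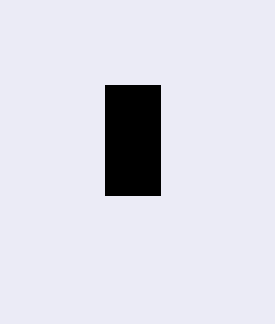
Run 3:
p = 105, q = 85, s = 160, t = 195, col = 'black'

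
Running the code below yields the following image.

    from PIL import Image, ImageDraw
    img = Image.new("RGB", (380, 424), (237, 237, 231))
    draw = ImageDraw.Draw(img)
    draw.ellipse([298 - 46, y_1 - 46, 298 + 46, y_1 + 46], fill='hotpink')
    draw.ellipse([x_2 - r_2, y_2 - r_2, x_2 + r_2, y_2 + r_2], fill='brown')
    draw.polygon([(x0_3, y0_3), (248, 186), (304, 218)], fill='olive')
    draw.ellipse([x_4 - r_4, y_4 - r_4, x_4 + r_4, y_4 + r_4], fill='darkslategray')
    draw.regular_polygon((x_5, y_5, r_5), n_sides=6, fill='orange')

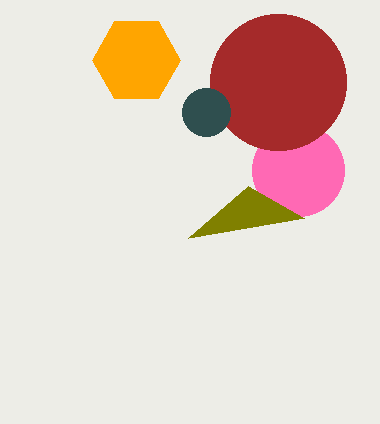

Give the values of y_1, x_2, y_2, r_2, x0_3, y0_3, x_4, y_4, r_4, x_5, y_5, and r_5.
y_1 = 170
x_2 = 278
y_2 = 82
r_2 = 68
x0_3 = 188
y0_3 = 238
x_4 = 206
y_4 = 112
r_4 = 24
x_5 = 136
y_5 = 60
r_5 = 44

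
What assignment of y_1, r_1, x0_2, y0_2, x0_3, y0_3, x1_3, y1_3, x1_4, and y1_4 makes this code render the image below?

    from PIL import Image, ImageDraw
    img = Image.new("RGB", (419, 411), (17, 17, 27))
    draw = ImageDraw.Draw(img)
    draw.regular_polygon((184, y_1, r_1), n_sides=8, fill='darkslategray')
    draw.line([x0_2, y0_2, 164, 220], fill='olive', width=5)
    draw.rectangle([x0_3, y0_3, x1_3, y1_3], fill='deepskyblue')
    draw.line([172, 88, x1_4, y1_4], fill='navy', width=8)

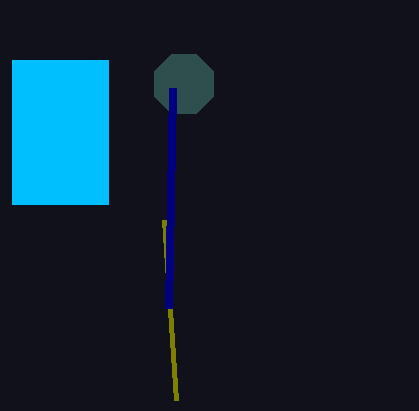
y_1 = 84, r_1 = 32, x0_2 = 176, y0_2 = 400, x0_3 = 12, y0_3 = 60, x1_3 = 108, y1_3 = 204, x1_4 = 168, y1_4 = 308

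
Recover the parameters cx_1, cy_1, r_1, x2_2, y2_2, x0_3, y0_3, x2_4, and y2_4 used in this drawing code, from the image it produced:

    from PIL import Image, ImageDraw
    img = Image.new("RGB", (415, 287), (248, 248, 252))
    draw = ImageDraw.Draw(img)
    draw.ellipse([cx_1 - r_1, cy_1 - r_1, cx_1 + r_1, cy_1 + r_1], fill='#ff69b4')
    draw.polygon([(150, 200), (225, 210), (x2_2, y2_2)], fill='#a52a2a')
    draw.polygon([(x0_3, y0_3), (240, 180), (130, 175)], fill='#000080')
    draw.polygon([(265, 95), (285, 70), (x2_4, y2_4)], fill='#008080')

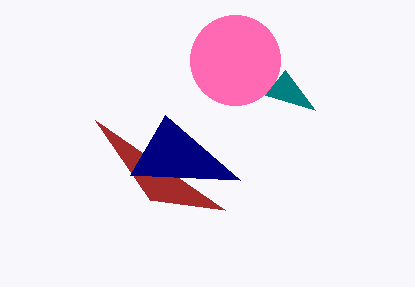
cx_1 = 235; cy_1 = 60; r_1 = 45; x2_2 = 95; y2_2 = 120; x0_3 = 165; y0_3 = 115; x2_4 = 315; y2_4 = 110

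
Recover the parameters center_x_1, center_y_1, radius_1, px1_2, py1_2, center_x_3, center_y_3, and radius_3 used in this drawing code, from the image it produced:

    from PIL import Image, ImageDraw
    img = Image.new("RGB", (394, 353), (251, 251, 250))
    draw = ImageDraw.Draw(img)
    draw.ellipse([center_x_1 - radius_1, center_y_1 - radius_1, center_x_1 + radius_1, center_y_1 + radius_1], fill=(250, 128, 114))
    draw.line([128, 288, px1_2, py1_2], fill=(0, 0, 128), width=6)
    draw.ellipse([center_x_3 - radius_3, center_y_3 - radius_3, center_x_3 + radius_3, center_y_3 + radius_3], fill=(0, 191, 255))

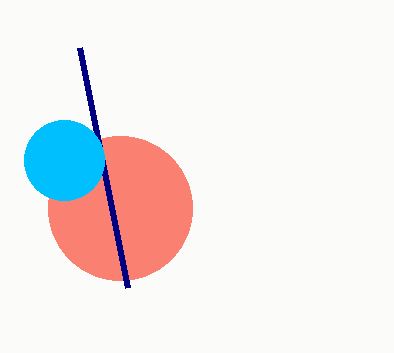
center_x_1 = 120; center_y_1 = 208; radius_1 = 72; px1_2 = 80; py1_2 = 48; center_x_3 = 64; center_y_3 = 160; radius_3 = 40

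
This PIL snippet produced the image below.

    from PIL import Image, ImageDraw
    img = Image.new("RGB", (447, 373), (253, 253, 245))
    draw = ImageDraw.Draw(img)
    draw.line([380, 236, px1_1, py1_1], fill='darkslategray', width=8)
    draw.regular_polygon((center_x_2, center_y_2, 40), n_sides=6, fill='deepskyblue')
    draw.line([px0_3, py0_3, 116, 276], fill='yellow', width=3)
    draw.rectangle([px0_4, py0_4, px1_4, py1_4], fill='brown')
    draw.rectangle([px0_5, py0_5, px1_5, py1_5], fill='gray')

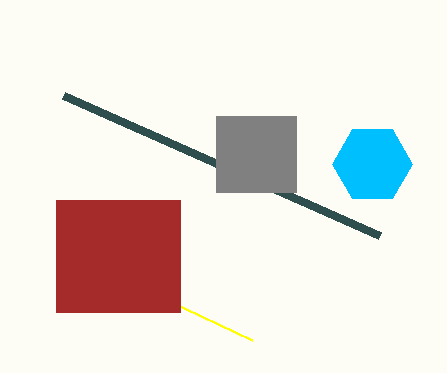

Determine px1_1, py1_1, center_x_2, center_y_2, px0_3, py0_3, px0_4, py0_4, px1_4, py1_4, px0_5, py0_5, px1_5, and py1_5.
px1_1 = 64; py1_1 = 96; center_x_2 = 372; center_y_2 = 164; px0_3 = 252; py0_3 = 340; px0_4 = 56; py0_4 = 200; px1_4 = 180; py1_4 = 312; px0_5 = 216; py0_5 = 116; px1_5 = 296; py1_5 = 192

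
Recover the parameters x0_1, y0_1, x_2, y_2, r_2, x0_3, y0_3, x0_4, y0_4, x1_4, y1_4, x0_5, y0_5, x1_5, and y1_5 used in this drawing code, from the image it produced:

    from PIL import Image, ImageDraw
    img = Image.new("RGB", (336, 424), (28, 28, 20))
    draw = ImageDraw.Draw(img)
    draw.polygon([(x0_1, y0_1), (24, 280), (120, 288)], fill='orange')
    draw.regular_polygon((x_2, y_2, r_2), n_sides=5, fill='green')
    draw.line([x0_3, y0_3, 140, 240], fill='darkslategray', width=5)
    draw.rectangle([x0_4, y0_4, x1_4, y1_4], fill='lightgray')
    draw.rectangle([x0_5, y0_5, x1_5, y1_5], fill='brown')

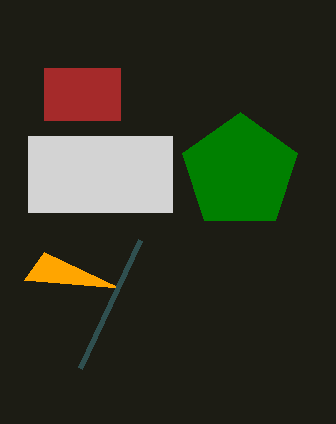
x0_1 = 44; y0_1 = 252; x_2 = 240; y_2 = 172; r_2 = 60; x0_3 = 80; y0_3 = 368; x0_4 = 28; y0_4 = 136; x1_4 = 172; y1_4 = 212; x0_5 = 44; y0_5 = 68; x1_5 = 120; y1_5 = 120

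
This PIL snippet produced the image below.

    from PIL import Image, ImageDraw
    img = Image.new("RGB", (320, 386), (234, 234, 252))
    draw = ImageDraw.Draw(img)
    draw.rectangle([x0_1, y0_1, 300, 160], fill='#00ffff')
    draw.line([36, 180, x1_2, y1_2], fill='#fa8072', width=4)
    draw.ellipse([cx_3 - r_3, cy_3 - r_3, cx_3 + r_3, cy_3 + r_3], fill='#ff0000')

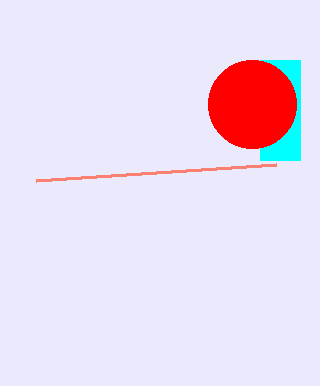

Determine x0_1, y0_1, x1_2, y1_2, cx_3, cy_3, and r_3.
x0_1 = 260, y0_1 = 60, x1_2 = 276, y1_2 = 164, cx_3 = 252, cy_3 = 104, r_3 = 44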